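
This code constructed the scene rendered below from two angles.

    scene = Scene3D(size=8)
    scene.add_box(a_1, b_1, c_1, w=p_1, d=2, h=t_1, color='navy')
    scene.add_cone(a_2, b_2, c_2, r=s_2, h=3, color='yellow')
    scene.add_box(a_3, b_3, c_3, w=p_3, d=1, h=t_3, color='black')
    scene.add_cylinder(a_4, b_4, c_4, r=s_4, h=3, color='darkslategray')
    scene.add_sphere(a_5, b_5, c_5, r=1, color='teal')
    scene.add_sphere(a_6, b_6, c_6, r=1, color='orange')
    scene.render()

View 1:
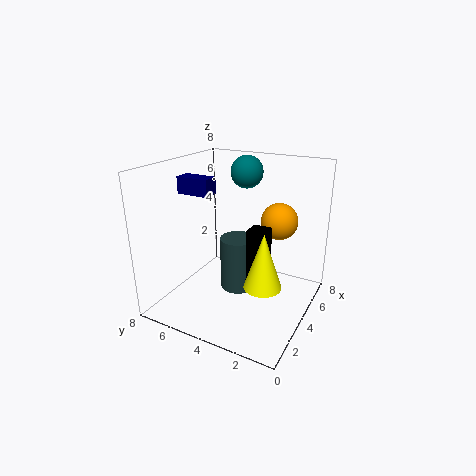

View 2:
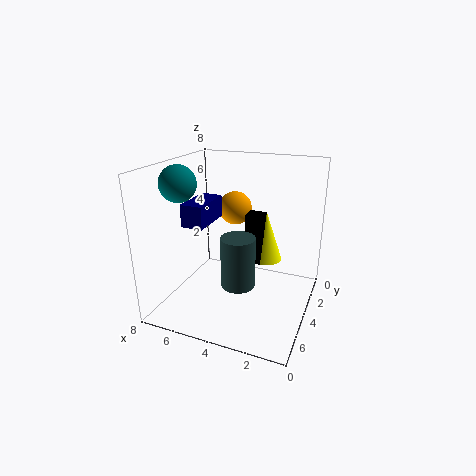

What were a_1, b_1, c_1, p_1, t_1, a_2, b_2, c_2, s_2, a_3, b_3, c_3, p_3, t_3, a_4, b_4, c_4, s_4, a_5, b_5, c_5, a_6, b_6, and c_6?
a_1 = 4
b_1 = 6
c_1 = 6
p_1 = 1
t_1 = 1
a_2 = 3
b_2 = 2
c_2 = 2
s_2 = 1
a_3 = 3
b_3 = 2
c_3 = 2
p_3 = 1
t_3 = 3
a_4 = 4
b_4 = 4
c_4 = 1
s_4 = 1
a_5 = 7
b_5 = 5
c_5 = 7
a_6 = 5
b_6 = 2
c_6 = 5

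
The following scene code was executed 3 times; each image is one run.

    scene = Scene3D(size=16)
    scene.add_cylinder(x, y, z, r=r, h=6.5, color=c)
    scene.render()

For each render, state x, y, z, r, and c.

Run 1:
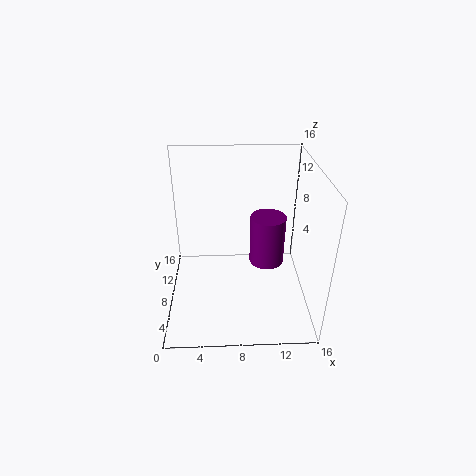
x = 12; y = 12.75; z = 1.5; r = 2.25; c = 'purple'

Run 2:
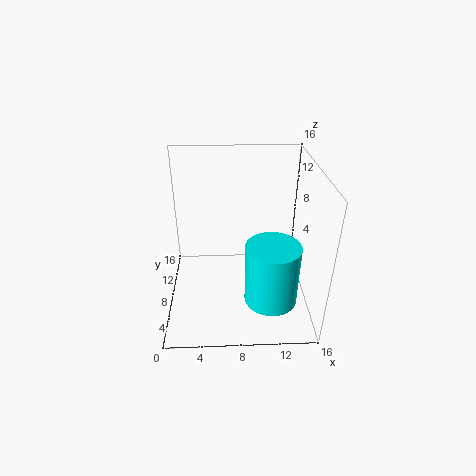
x = 11.25; y = 3.5; z = 3.25; r = 2.75; c = 'cyan'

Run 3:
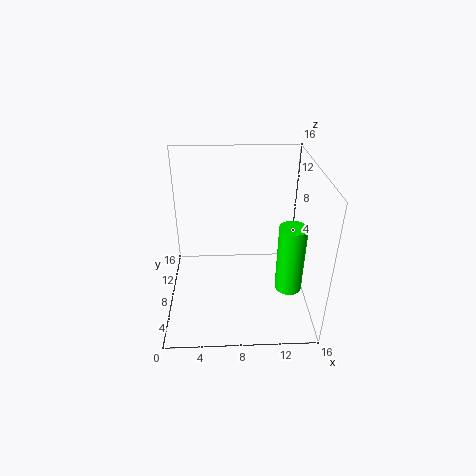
x = 12.5; y = 1.5; z = 6.5; r = 1.25; c = 'lime'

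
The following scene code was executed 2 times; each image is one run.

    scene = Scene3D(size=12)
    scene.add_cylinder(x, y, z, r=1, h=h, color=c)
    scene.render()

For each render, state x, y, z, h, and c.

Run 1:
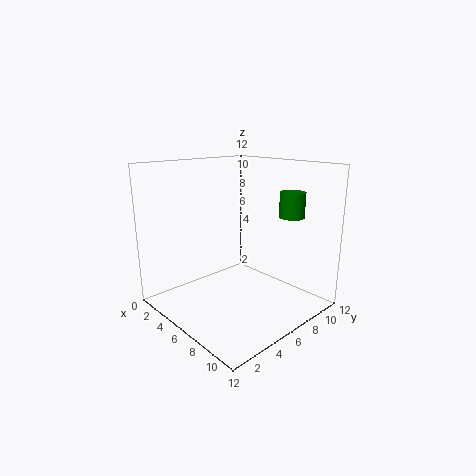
x = 9.5; y = 8.5; z = 8; h = 2; c = 'green'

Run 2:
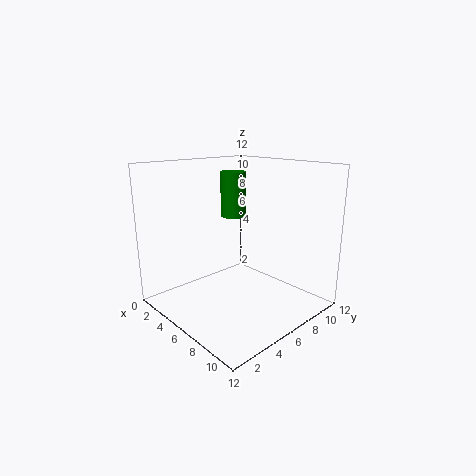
x = 6; y = 5.5; z = 8; h = 3.5; c = 'green'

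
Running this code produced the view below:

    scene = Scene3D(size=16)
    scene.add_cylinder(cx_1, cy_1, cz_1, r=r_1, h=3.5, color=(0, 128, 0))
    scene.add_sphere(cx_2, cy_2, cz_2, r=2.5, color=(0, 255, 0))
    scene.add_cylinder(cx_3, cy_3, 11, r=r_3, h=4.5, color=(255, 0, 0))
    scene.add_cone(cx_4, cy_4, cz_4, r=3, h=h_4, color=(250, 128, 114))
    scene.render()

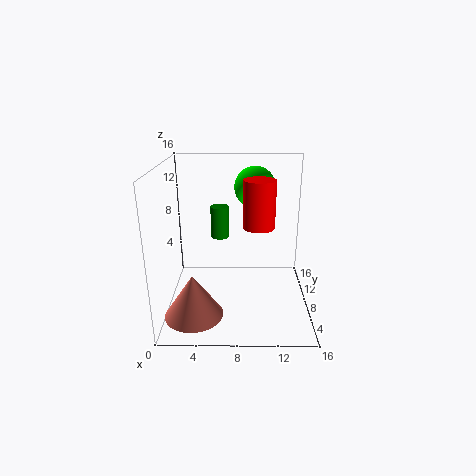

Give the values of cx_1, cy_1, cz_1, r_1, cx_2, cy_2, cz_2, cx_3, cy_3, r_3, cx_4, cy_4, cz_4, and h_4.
cx_1 = 6, cy_1 = 8.5, cz_1 = 8, r_1 = 1, cx_2 = 10, cy_2 = 13, cz_2 = 12.5, cx_3 = 10, cy_3 = 3.5, r_3 = 1.5, cx_4 = 3.5, cy_4 = 3, cz_4 = 1.5, h_4 = 4.5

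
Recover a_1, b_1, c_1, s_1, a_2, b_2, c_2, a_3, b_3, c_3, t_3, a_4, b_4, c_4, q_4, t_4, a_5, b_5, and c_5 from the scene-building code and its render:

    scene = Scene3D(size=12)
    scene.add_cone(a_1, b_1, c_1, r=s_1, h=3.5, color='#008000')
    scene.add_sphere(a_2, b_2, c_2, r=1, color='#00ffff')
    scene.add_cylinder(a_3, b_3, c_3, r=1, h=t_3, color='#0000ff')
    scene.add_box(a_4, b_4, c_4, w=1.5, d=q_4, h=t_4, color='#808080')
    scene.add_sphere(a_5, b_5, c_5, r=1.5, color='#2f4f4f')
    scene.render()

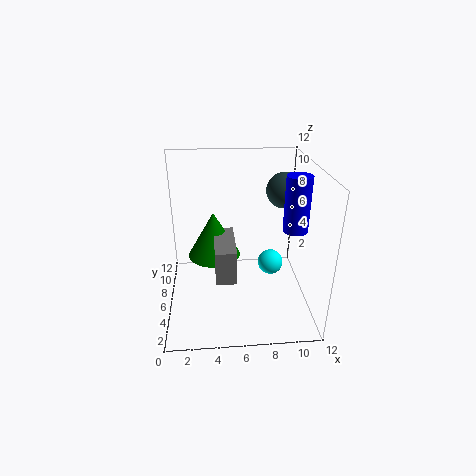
a_1 = 4
b_1 = 4.5
c_1 = 5.5
s_1 = 2
a_2 = 8.5
b_2 = 4.5
c_2 = 4.5
a_3 = 10.5
b_3 = 5
c_3 = 7
t_3 = 4.5
a_4 = 4
b_4 = 1
c_4 = 5
q_4 = 4
t_4 = 2.5
a_5 = 10
b_5 = 7.5
c_5 = 9.5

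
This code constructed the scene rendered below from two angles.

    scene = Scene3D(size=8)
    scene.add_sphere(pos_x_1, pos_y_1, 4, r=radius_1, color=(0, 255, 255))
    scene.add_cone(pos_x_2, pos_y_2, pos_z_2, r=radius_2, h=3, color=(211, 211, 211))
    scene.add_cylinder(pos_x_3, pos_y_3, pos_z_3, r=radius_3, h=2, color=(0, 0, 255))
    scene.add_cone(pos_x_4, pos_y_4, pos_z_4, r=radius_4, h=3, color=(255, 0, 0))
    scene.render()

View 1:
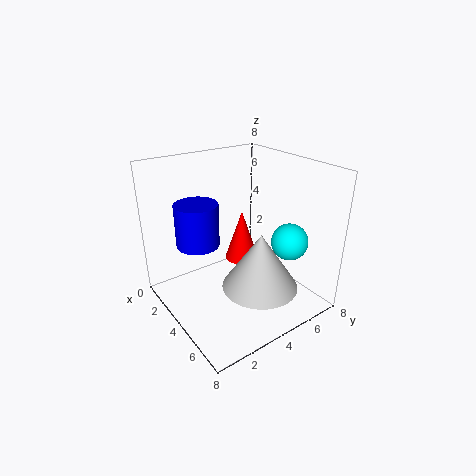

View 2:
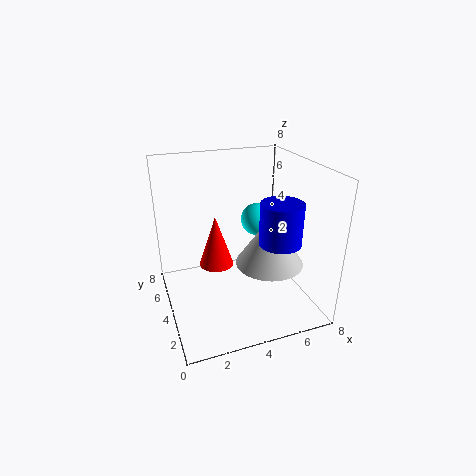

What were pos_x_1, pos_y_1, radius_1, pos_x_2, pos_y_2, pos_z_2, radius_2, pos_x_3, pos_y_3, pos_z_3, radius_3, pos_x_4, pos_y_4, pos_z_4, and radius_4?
pos_x_1 = 6
pos_y_1 = 6
radius_1 = 1
pos_x_2 = 6
pos_y_2 = 4
pos_z_2 = 2
radius_2 = 2
pos_x_3 = 5
pos_y_3 = 1
pos_z_3 = 5
radius_3 = 1
pos_x_4 = 3
pos_y_4 = 5
pos_z_4 = 2
radius_4 = 1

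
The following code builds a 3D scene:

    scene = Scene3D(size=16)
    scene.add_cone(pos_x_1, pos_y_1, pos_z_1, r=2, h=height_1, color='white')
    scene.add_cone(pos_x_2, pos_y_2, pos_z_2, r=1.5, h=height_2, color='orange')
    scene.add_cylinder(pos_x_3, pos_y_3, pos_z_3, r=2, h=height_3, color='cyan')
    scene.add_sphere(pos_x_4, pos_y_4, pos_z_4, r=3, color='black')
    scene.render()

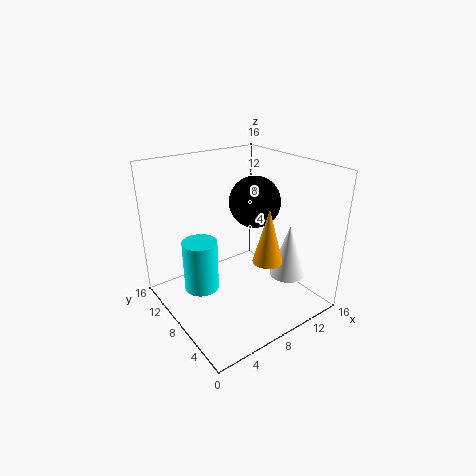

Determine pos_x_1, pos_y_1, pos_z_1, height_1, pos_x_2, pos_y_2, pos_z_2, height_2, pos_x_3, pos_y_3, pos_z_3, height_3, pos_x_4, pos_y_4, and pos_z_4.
pos_x_1 = 12.5; pos_y_1 = 4.5; pos_z_1 = 3.5; height_1 = 6; pos_x_2 = 8; pos_y_2 = 3; pos_z_2 = 7.5; height_2 = 5.5; pos_x_3 = 4.5; pos_y_3 = 10.5; pos_z_3 = 1.5; height_3 = 6; pos_x_4 = 11.5; pos_y_4 = 9.5; pos_z_4 = 11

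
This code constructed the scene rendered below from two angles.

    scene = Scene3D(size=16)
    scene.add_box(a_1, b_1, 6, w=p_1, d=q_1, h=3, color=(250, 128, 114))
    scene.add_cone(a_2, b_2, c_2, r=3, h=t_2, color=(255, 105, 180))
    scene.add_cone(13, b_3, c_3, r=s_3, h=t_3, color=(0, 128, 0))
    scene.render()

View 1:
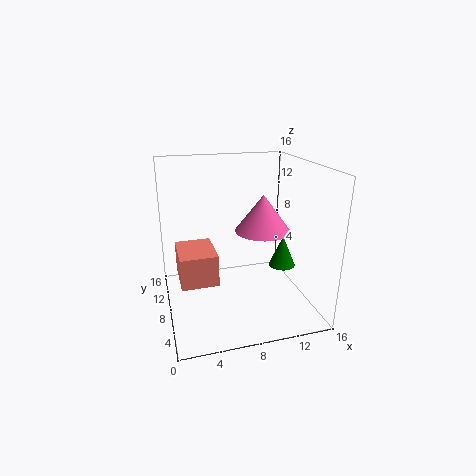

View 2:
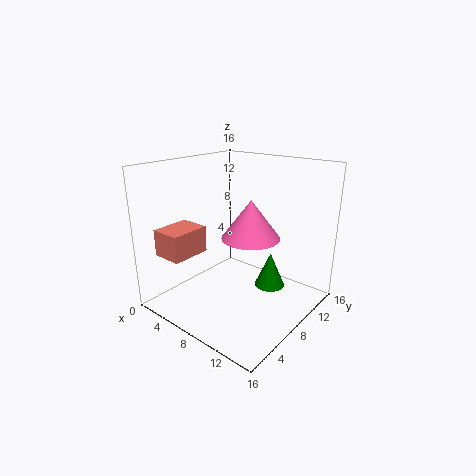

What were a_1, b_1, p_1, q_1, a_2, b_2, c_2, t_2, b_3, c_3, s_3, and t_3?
a_1 = 1, b_1 = 2, p_1 = 3.5, q_1 = 4.5, a_2 = 10.5, b_2 = 7, c_2 = 9, t_2 = 4, b_3 = 7, c_3 = 4.5, s_3 = 1.5, t_3 = 3.5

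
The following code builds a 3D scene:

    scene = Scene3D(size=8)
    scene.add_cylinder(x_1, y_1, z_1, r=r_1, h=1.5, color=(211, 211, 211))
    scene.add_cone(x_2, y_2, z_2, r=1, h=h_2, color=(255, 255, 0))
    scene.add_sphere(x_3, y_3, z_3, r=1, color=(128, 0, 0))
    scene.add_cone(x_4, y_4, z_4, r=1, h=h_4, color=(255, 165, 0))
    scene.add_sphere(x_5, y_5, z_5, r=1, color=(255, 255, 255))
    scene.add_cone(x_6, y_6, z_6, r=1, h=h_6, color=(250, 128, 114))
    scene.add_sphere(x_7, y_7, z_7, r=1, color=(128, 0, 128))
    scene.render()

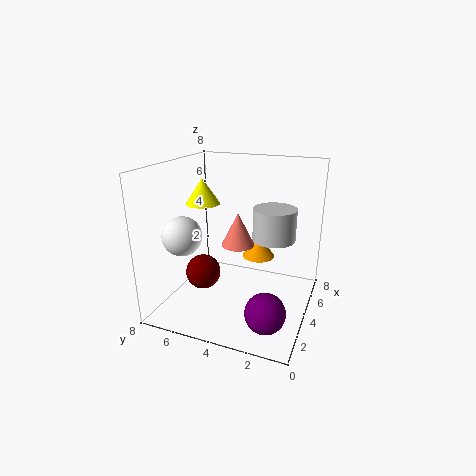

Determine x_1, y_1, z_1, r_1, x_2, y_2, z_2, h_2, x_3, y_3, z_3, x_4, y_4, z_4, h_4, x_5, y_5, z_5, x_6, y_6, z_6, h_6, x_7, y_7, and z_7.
x_1 = 2.25
y_1 = 1.5
z_1 = 5
r_1 = 1
x_2 = 4.75
y_2 = 6.5
z_2 = 5.5
h_2 = 1.5
x_3 = 3.5
y_3 = 6
z_3 = 1.75
x_4 = 6.25
y_4 = 3.5
z_4 = 2
h_4 = 1.25
x_5 = 1.5
y_5 = 6
z_5 = 4.75
x_6 = 5.25
y_6 = 4.5
z_6 = 3
h_6 = 2
x_7 = 1.25
y_7 = 1.5
z_7 = 1.5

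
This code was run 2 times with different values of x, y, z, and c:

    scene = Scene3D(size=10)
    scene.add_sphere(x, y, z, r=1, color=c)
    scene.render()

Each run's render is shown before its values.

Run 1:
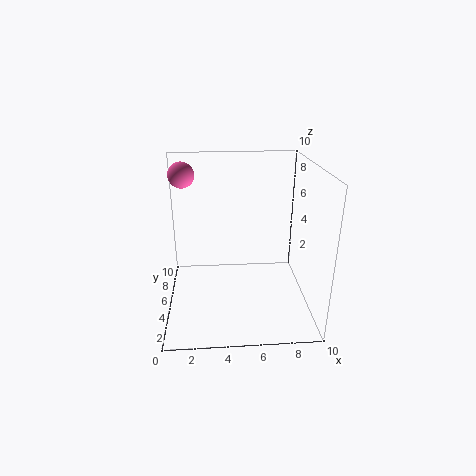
x = 1
y = 9
z = 8.5
c = 'hotpink'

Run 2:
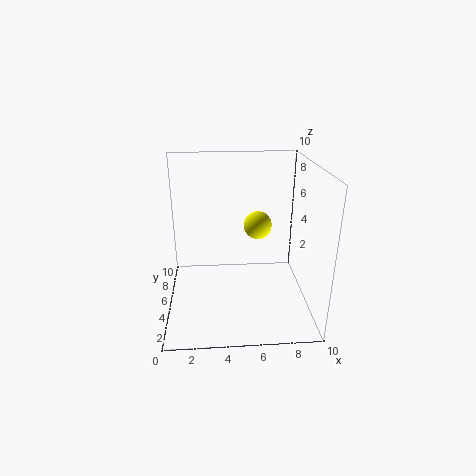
x = 6.5
y = 6
z = 5.5
c = 'yellow'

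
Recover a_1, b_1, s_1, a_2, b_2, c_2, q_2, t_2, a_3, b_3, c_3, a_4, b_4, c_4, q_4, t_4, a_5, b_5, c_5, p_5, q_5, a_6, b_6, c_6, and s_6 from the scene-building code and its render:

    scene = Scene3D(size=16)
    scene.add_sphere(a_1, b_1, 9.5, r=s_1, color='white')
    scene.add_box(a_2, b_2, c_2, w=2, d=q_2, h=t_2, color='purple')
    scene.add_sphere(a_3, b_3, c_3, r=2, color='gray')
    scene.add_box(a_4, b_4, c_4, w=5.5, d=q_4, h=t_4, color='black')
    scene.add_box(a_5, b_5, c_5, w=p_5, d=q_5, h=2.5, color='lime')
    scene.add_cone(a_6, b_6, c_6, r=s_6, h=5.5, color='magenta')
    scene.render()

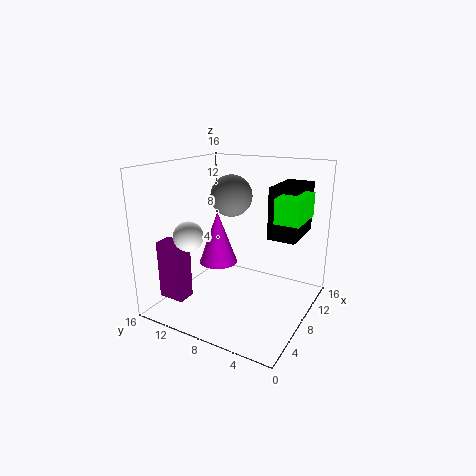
a_1 = 2.5; b_1 = 10.5; s_1 = 1.5; a_2 = 2.5; b_2 = 12; c_2 = 1.5; q_2 = 3; t_2 = 6.5; a_3 = 5; b_3 = 7; c_3 = 13.5; a_4 = 8; b_4 = 1.5; c_4 = 8.5; q_4 = 3; t_4 = 5.5; a_5 = 6; b_5 = 0.5; c_5 = 11; p_5 = 4.5; q_5 = 2.5; a_6 = 5.5; b_6 = 9; c_6 = 6; s_6 = 2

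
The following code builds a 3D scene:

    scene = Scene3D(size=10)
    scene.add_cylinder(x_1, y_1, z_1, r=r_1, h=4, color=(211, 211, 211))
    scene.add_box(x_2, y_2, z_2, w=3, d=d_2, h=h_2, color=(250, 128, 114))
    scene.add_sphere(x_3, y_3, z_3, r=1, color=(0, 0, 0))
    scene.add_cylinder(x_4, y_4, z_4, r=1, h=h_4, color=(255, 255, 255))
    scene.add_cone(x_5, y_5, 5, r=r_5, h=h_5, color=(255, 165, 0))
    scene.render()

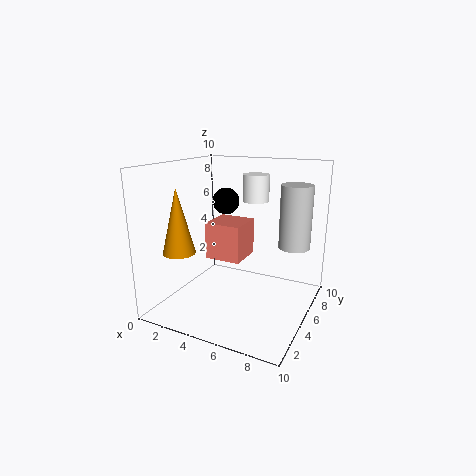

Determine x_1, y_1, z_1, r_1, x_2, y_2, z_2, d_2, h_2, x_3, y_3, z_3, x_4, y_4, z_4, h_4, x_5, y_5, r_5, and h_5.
x_1 = 9, y_1 = 5, z_1 = 5, r_1 = 1, x_2 = 1, y_2 = 7, z_2 = 2, d_2 = 3, h_2 = 3, x_3 = 3, y_3 = 7, z_3 = 7, x_4 = 5, y_4 = 8, z_4 = 7, h_4 = 2, x_5 = 3, y_5 = 1, r_5 = 1, h_5 = 4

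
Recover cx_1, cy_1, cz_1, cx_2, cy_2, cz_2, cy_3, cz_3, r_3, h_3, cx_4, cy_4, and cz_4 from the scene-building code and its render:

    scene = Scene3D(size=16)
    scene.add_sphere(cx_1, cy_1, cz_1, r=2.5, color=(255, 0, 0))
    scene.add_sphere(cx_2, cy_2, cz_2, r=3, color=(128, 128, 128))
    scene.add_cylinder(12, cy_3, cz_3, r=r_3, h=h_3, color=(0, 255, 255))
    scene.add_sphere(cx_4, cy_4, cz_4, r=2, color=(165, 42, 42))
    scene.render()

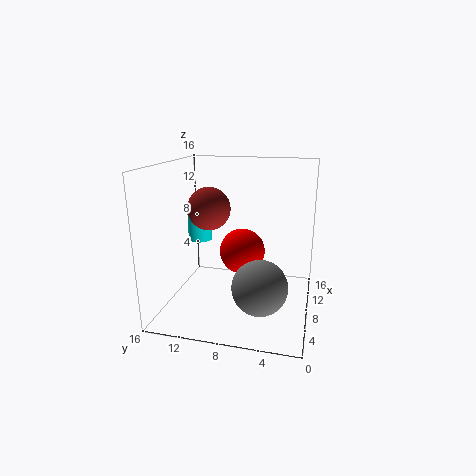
cx_1 = 8; cy_1 = 7.5; cz_1 = 6.5; cx_2 = 5.5; cy_2 = 5; cz_2 = 3.5; cy_3 = 14; cz_3 = 6; r_3 = 1.5; h_3 = 4.5; cx_4 = 3; cy_4 = 9.5; cz_4 = 12.5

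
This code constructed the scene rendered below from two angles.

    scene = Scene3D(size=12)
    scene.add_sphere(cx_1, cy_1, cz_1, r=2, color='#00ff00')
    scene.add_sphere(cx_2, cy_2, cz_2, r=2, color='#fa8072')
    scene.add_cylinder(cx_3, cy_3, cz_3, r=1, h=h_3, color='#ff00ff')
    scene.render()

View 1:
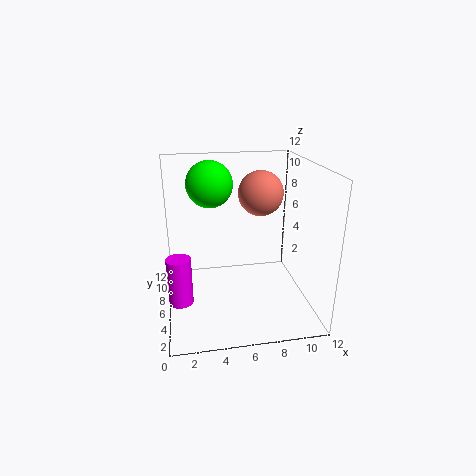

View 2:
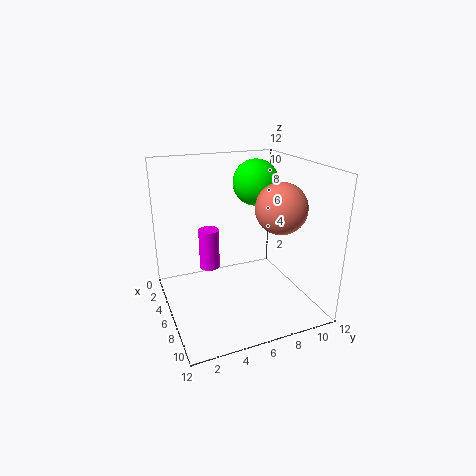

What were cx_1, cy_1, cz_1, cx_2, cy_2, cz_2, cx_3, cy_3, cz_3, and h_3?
cx_1 = 4
cy_1 = 8.5
cz_1 = 10
cx_2 = 8.5
cy_2 = 8.5
cz_2 = 9
cx_3 = 1
cy_3 = 5
cz_3 = 1
h_3 = 4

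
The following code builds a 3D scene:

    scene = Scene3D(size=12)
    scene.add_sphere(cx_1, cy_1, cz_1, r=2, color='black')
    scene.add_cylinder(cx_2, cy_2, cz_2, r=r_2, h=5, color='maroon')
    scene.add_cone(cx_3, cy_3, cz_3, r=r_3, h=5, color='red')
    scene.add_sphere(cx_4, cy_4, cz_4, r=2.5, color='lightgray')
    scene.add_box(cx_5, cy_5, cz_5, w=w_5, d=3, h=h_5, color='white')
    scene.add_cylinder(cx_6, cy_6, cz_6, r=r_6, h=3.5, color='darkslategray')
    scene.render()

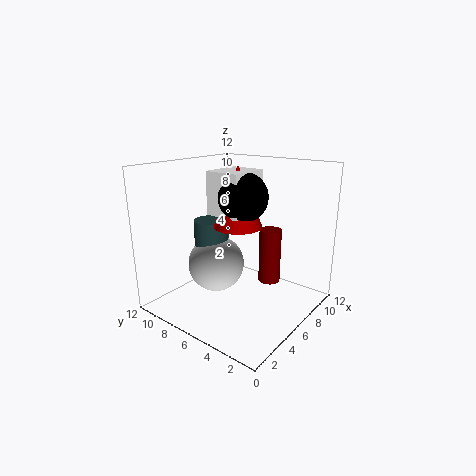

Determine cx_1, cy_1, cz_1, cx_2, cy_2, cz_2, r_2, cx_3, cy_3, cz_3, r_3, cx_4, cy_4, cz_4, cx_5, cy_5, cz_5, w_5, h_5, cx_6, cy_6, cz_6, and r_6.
cx_1 = 6
cy_1 = 5.5
cz_1 = 9.5
cx_2 = 9.5
cy_2 = 5
cz_2 = 1
r_2 = 1
cx_3 = 6
cy_3 = 6
cz_3 = 7
r_3 = 2
cx_4 = 6
cy_4 = 8.5
cz_4 = 3
cx_5 = 4.5
cy_5 = 5
cz_5 = 8
w_5 = 3.5
h_5 = 3.5
cx_6 = 6
cy_6 = 9
cz_6 = 3.5
r_6 = 1.5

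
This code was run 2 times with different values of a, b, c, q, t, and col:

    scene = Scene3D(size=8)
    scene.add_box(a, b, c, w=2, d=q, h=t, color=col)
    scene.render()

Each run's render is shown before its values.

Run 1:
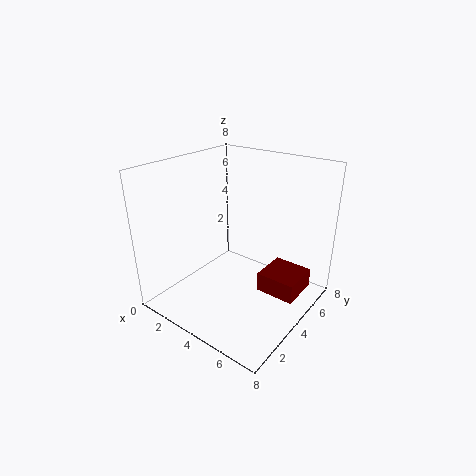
a = 6
b = 3
c = 2
q = 2
t = 1
col = 'maroon'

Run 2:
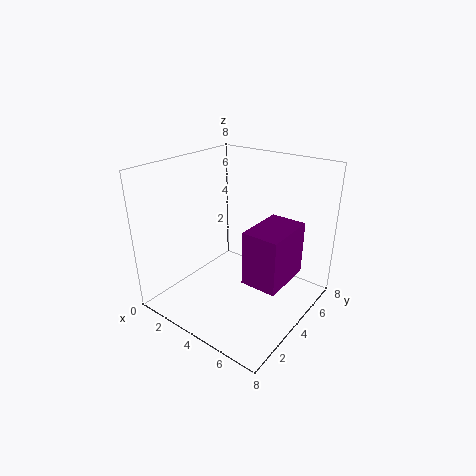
a = 5
b = 3
c = 2
q = 3
t = 3
col = 'purple'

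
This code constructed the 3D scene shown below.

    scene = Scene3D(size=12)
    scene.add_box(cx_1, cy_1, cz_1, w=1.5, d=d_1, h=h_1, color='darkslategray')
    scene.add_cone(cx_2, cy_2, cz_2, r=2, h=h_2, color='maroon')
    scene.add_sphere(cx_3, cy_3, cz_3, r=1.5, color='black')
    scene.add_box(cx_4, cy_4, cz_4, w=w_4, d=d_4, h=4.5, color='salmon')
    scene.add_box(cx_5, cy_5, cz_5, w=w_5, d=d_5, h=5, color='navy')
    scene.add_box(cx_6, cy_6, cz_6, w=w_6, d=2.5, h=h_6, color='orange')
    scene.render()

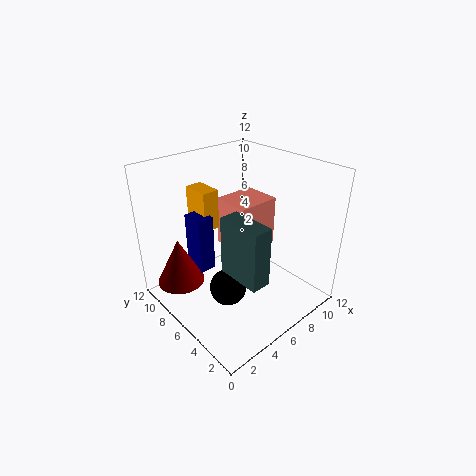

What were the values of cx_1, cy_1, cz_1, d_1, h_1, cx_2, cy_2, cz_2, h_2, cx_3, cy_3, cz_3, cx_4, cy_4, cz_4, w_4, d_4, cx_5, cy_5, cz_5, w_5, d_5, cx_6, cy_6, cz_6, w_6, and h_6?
cx_1 = 3, cy_1 = 1, cz_1 = 5, d_1 = 3.5, h_1 = 4.5, cx_2 = 2, cy_2 = 9, cz_2 = 2, h_2 = 4, cx_3 = 4, cy_3 = 5, cz_3 = 2.5, cx_4 = 7, cy_4 = 6.5, cz_4 = 3.5, w_4 = 4, d_4 = 3.5, cx_5 = 3.5, cy_5 = 8, cz_5 = 2.5, w_5 = 1.5, d_5 = 2, cx_6 = 4.5, cy_6 = 8.5, cz_6 = 6, w_6 = 1.5, h_6 = 3.5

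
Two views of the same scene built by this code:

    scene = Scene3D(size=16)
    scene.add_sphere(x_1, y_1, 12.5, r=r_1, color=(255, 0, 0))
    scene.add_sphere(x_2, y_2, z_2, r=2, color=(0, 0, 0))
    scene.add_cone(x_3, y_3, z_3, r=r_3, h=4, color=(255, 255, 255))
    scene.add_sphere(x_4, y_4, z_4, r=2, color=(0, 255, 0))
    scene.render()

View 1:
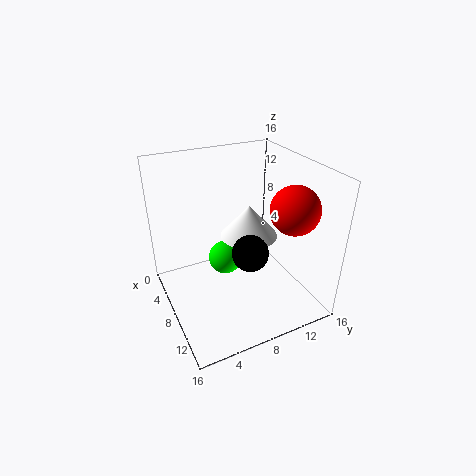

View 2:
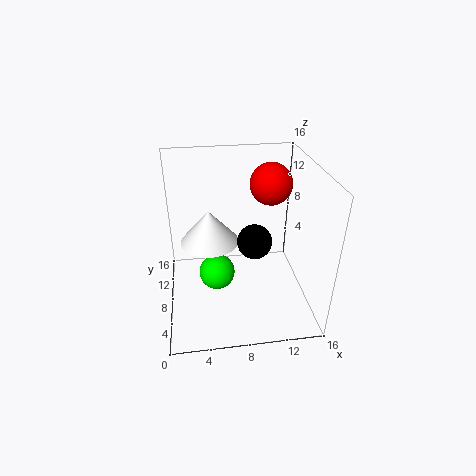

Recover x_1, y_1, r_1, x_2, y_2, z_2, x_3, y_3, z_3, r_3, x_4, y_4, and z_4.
x_1 = 12.5; y_1 = 12; r_1 = 2.5; x_2 = 10; y_2 = 8.5; z_2 = 7; x_3 = 5; y_3 = 11; z_3 = 6; r_3 = 3.5; x_4 = 5.5; y_4 = 7.5; z_4 = 4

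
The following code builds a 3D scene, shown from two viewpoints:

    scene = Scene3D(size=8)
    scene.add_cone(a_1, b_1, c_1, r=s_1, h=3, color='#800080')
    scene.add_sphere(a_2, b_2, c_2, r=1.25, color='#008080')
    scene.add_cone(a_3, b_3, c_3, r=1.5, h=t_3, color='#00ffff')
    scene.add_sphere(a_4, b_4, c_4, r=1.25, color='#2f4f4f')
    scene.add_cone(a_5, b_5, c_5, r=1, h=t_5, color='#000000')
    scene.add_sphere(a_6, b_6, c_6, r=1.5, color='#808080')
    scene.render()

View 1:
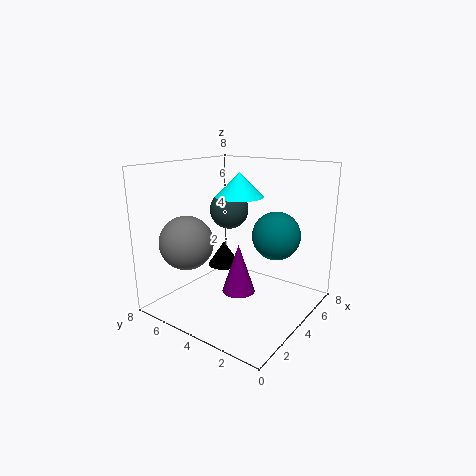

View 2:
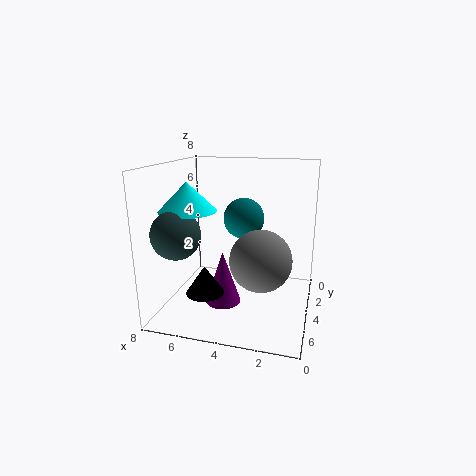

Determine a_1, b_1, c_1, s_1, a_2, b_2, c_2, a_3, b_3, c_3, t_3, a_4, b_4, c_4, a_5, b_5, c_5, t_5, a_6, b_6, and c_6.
a_1 = 4.75; b_1 = 4.5; c_1 = 0.25; s_1 = 1; a_2 = 4.25; b_2 = 1.75; c_2 = 4.5; a_3 = 6.25; b_3 = 5.5; c_3 = 5.75; t_3 = 1.5; a_4 = 6.5; b_4 = 6.5; c_4 = 4.75; a_5 = 5.25; b_5 = 6; c_5 = 1.5; t_5 = 1.5; a_6 = 2.25; b_6 = 6.25; c_6 = 3.75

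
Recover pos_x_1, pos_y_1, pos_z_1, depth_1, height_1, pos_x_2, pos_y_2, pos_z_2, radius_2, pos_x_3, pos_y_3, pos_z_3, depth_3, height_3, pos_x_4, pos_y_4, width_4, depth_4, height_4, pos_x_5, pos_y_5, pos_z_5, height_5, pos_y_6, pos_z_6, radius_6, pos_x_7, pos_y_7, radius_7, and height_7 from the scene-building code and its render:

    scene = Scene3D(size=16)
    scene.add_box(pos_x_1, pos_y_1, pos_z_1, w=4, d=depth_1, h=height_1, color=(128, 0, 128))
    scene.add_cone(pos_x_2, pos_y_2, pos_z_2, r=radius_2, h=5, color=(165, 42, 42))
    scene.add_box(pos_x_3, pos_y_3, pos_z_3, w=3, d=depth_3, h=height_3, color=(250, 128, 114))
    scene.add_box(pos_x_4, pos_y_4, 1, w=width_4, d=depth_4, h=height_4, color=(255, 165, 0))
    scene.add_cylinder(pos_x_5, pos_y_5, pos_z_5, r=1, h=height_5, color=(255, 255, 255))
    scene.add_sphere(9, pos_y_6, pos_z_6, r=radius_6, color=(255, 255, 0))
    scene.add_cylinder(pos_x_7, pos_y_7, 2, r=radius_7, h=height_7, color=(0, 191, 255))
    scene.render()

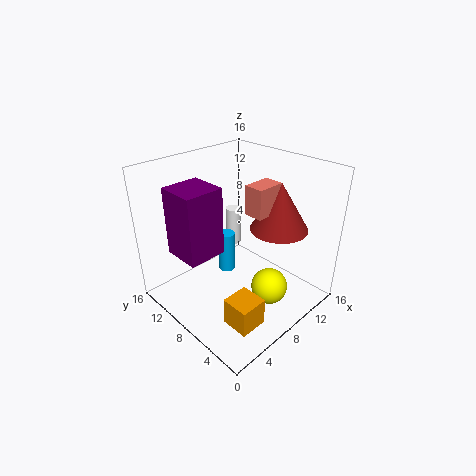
pos_x_1 = 1; pos_y_1 = 7; pos_z_1 = 8; depth_1 = 4; height_1 = 7; pos_x_2 = 10; pos_y_2 = 4; pos_z_2 = 10; radius_2 = 3; pos_x_3 = 7; pos_y_3 = 4; pos_z_3 = 12; depth_3 = 2; height_3 = 3; pos_x_4 = 3; pos_y_4 = 2; width_4 = 3; depth_4 = 3; height_4 = 3; pos_x_5 = 13; pos_y_5 = 14; pos_z_5 = 3; height_5 = 5; pos_y_6 = 4; pos_z_6 = 3; radius_6 = 2; pos_x_7 = 9; pos_y_7 = 11; radius_7 = 1; height_7 = 5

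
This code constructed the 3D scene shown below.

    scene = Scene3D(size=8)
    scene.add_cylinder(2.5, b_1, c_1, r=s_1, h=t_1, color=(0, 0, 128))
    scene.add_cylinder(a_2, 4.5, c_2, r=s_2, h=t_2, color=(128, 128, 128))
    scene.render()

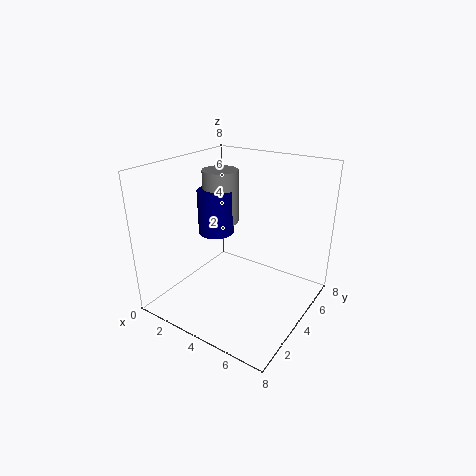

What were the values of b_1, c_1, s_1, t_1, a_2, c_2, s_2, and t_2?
b_1 = 4, c_1 = 4, s_1 = 1, t_1 = 2.5, a_2 = 2.5, c_2 = 4.5, s_2 = 1, t_2 = 3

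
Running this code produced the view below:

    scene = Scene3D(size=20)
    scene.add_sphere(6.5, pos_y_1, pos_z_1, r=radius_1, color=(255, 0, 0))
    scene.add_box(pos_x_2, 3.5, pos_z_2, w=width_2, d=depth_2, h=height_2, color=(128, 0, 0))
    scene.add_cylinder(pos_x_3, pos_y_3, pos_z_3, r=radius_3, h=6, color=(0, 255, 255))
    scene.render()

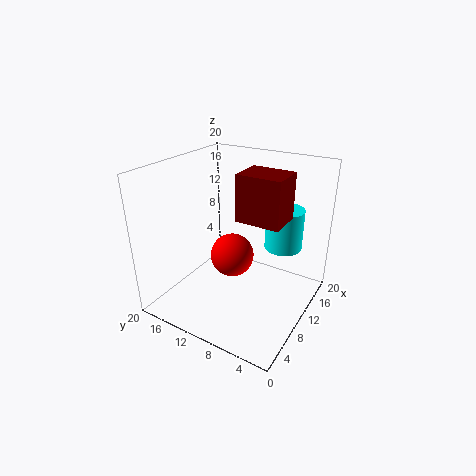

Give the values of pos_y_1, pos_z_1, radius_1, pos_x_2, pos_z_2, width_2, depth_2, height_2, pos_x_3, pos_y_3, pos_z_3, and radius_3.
pos_y_1 = 8.75
pos_z_1 = 9.5
radius_1 = 2.75
pos_x_2 = 8.5
pos_z_2 = 13.25
width_2 = 4.75
depth_2 = 6
height_2 = 6.25
pos_x_3 = 15.5
pos_y_3 = 5.5
pos_z_3 = 7.25
radius_3 = 2.75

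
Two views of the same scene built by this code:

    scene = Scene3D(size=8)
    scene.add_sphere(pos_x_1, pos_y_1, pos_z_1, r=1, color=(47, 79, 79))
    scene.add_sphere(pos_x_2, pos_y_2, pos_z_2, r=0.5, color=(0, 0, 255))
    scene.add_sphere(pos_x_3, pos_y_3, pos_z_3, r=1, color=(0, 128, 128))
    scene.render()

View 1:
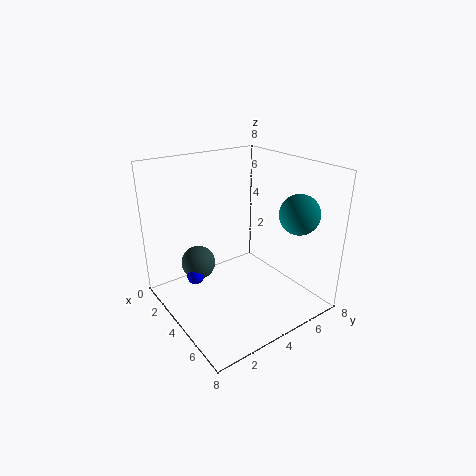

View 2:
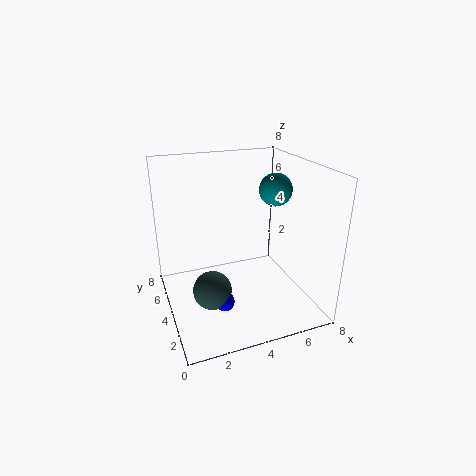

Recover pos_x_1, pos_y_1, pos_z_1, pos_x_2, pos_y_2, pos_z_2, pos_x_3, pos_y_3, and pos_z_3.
pos_x_1 = 2
pos_y_1 = 2.5
pos_z_1 = 2
pos_x_2 = 2.5
pos_y_2 = 2
pos_z_2 = 1.5
pos_x_3 = 7
pos_y_3 = 5.5
pos_z_3 = 6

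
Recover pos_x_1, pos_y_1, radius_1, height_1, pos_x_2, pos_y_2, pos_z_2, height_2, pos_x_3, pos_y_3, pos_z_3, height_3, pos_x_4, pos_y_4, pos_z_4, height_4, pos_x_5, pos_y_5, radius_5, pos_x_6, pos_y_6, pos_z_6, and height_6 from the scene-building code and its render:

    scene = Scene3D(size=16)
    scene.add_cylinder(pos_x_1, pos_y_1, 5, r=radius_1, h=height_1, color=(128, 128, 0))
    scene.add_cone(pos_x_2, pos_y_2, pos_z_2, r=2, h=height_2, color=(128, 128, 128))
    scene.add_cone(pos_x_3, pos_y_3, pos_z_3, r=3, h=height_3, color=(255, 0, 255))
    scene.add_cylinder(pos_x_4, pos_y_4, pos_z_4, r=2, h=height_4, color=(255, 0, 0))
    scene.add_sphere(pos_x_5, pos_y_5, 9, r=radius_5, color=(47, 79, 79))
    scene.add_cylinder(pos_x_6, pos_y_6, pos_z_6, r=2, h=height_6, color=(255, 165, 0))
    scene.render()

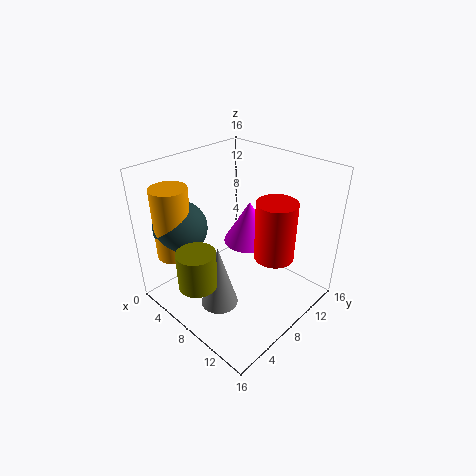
pos_x_1 = 8; pos_y_1 = 2; radius_1 = 2; height_1 = 4; pos_x_2 = 9; pos_y_2 = 4; pos_z_2 = 2; height_2 = 7; pos_x_3 = 7; pos_y_3 = 11; pos_z_3 = 6; height_3 = 5; pos_x_4 = 13; pos_y_4 = 8; pos_z_4 = 8; height_4 = 6; pos_x_5 = 3; pos_y_5 = 4; radius_5 = 3; pos_x_6 = 3; pos_y_6 = 3; pos_z_6 = 6; height_6 = 8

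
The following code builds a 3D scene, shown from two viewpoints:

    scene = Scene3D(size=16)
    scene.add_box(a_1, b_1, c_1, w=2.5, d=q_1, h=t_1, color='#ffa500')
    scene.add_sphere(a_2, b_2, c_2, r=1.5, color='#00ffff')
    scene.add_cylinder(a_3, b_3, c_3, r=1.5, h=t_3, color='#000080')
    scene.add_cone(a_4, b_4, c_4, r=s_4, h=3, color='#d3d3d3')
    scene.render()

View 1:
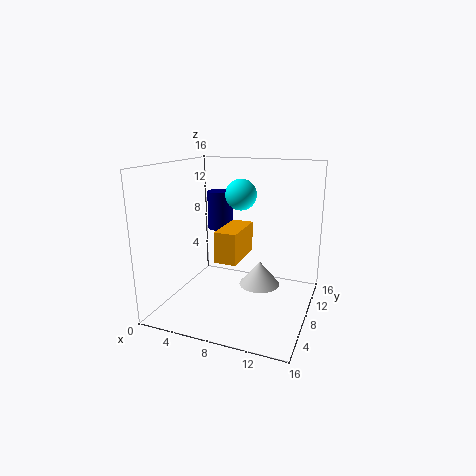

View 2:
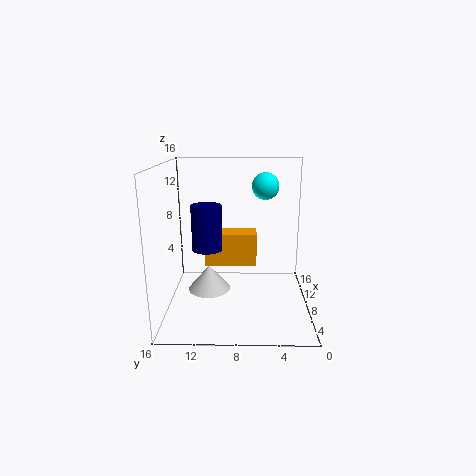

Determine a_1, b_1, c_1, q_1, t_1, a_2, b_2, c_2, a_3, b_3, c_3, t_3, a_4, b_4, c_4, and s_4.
a_1 = 6
b_1 = 6
c_1 = 5.5
q_1 = 5.5
t_1 = 3.5
a_2 = 9.5
b_2 = 5
c_2 = 13.5
a_3 = 4.5
b_3 = 11
c_3 = 8
t_3 = 4.5
a_4 = 9.5
b_4 = 11.5
c_4 = 1
s_4 = 2.5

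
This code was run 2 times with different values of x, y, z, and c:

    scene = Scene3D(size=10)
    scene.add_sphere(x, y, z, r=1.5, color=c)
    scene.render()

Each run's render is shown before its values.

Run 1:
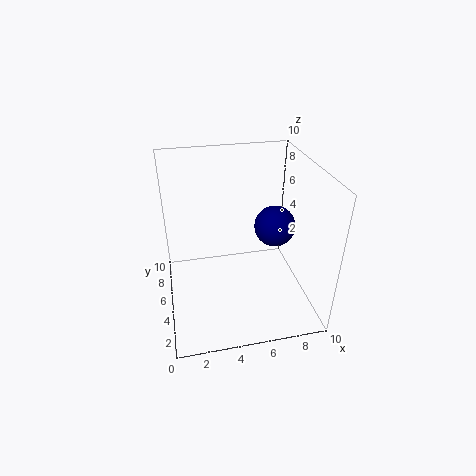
x = 8, y = 6, z = 5, c = 'navy'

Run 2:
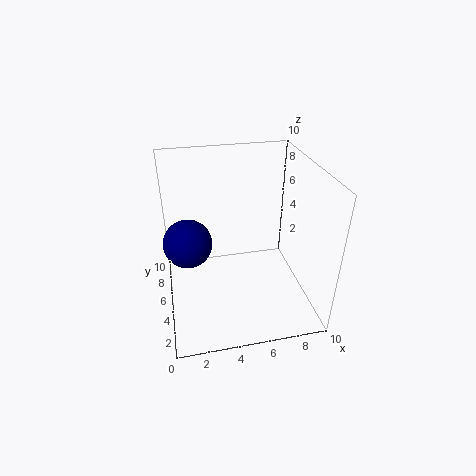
x = 1.5, y = 3.5, z = 6, c = 'navy'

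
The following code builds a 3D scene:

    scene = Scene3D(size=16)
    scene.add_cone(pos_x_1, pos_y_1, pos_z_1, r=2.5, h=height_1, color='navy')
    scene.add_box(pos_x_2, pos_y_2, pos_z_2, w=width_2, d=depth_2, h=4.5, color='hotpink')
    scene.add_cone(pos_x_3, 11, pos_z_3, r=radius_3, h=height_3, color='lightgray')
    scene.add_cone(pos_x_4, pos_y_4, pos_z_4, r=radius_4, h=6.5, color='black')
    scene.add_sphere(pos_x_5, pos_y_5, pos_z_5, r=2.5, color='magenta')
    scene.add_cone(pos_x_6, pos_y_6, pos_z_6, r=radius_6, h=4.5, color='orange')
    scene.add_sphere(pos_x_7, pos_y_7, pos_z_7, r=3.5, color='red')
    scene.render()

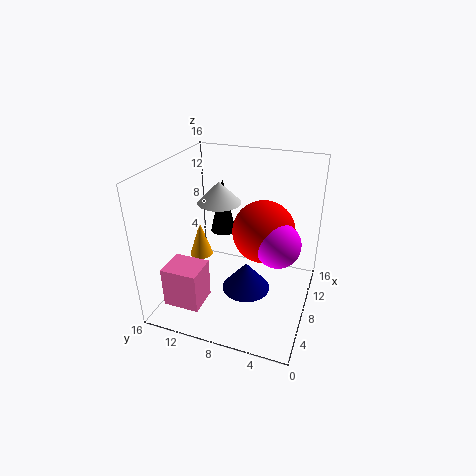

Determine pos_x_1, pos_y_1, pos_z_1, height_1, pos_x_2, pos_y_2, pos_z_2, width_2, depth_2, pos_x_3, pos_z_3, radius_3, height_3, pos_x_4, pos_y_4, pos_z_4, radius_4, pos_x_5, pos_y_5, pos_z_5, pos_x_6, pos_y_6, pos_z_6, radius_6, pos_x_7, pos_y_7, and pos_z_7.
pos_x_1 = 5
pos_y_1 = 6
pos_z_1 = 4
height_1 = 3
pos_x_2 = 2
pos_y_2 = 10.5
pos_z_2 = 1.5
width_2 = 3.5
depth_2 = 4
pos_x_3 = 10
pos_z_3 = 11
radius_3 = 2.5
height_3 = 2.5
pos_x_4 = 11
pos_y_4 = 11
pos_z_4 = 7
radius_4 = 1.5
pos_x_5 = 8
pos_y_5 = 3.5
pos_z_5 = 8
pos_x_6 = 11.5
pos_y_6 = 14.5
pos_z_6 = 2.5
radius_6 = 1.5
pos_x_7 = 9.5
pos_y_7 = 5.5
pos_z_7 = 8.5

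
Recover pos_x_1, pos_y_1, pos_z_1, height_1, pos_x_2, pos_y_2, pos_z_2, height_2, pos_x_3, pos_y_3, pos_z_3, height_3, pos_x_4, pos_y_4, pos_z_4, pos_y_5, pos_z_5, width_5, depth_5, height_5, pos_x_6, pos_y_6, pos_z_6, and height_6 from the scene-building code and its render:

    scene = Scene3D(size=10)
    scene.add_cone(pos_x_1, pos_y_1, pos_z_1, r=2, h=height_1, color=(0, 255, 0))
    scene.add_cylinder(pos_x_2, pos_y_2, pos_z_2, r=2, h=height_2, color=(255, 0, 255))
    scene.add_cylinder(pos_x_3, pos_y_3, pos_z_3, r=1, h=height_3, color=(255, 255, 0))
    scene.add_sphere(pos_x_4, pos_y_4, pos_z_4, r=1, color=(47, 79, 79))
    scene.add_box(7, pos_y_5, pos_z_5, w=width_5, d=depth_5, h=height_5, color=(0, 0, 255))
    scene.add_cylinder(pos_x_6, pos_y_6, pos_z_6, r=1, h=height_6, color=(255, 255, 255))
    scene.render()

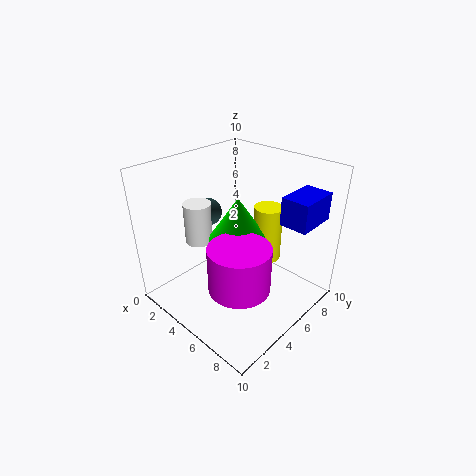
pos_x_1 = 5, pos_y_1 = 5, pos_z_1 = 5, height_1 = 3, pos_x_2 = 7, pos_y_2 = 3, pos_z_2 = 3, height_2 = 3, pos_x_3 = 6, pos_y_3 = 7, pos_z_3 = 3, height_3 = 4, pos_x_4 = 2, pos_y_4 = 5, pos_z_4 = 6, pos_y_5 = 7, pos_z_5 = 6, width_5 = 2, depth_5 = 3, height_5 = 2, pos_x_6 = 2, pos_y_6 = 4, pos_z_6 = 4, height_6 = 3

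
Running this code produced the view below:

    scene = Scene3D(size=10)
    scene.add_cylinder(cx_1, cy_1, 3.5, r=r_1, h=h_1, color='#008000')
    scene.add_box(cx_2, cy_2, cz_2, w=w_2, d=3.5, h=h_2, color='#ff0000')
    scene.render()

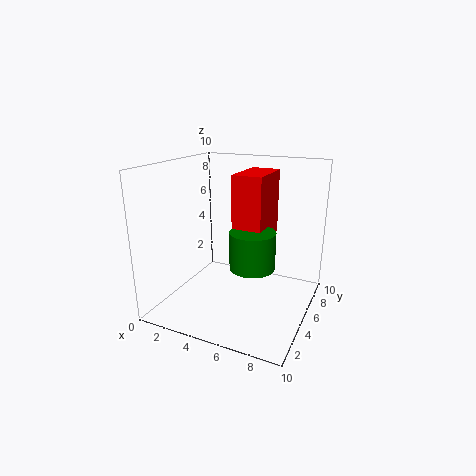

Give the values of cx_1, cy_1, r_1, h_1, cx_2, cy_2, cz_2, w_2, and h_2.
cx_1 = 6.5; cy_1 = 4; r_1 = 1.5; h_1 = 2.5; cx_2 = 5; cy_2 = 4; cz_2 = 5; w_2 = 2; h_2 = 4.5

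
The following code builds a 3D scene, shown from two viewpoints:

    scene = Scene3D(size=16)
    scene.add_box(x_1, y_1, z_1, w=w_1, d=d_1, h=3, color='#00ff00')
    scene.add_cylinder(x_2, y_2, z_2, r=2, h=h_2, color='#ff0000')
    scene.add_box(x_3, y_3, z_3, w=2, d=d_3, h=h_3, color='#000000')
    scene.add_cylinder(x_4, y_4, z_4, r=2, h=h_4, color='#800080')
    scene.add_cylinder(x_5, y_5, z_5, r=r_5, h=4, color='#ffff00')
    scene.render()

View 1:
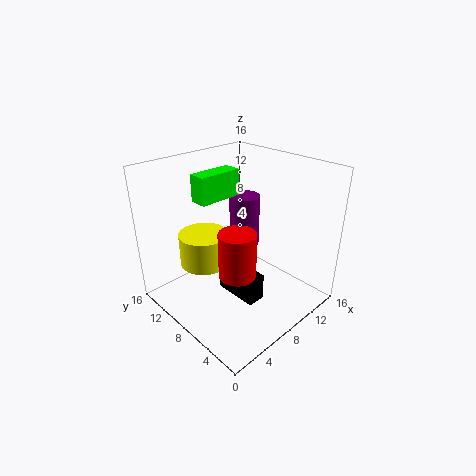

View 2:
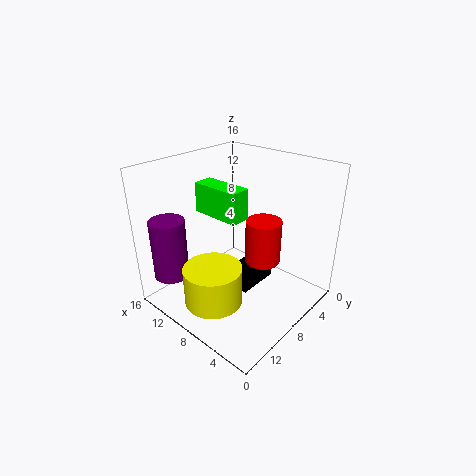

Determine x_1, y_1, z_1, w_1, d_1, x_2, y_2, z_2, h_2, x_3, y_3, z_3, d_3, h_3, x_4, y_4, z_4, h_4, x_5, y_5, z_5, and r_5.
x_1 = 5
y_1 = 10
z_1 = 12
w_1 = 5
d_1 = 2
x_2 = 6
y_2 = 6
z_2 = 5
h_2 = 5
x_3 = 6
y_3 = 4
z_3 = 2
d_3 = 5
h_3 = 3
x_4 = 14
y_4 = 13
z_4 = 3
h_4 = 7
x_5 = 7
y_5 = 13
z_5 = 3
r_5 = 3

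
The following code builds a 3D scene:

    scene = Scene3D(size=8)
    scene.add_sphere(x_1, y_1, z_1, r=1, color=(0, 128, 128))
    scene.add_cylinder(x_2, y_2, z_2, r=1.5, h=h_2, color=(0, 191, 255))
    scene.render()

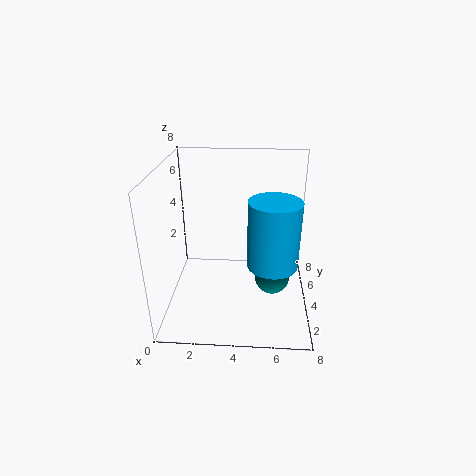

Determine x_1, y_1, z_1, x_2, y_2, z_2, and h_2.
x_1 = 6, y_1 = 4, z_1 = 1.5, x_2 = 6, y_2 = 4.5, z_2 = 2, h_2 = 4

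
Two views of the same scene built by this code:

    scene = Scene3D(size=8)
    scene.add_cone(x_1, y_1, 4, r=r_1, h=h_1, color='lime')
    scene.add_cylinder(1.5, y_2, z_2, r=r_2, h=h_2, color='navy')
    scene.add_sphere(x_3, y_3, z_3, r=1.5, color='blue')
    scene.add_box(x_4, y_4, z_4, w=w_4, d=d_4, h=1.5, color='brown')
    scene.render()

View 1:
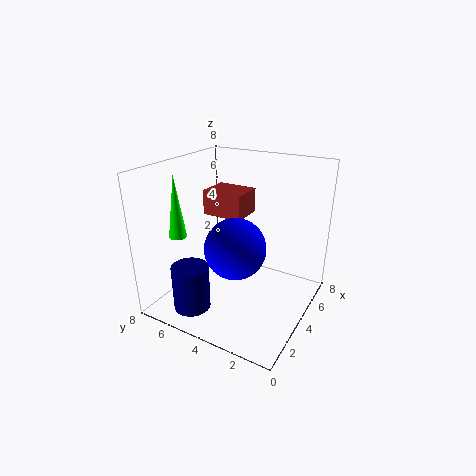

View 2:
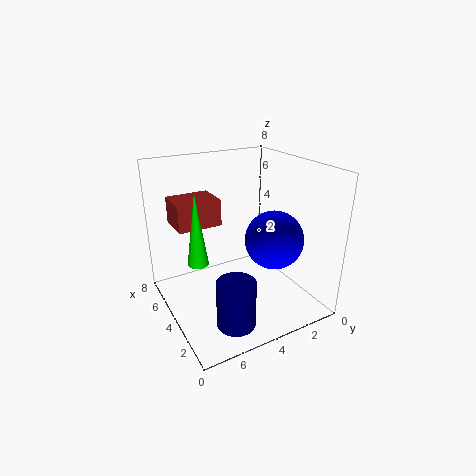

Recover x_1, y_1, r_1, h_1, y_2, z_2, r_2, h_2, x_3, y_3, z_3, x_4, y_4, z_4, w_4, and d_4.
x_1 = 2.5, y_1 = 7, r_1 = 0.5, h_1 = 3.5, y_2 = 5.5, z_2 = 0.5, r_2 = 1, h_2 = 2.5, x_3 = 2, y_3 = 3, z_3 = 4.5, x_4 = 5, y_4 = 4.5, z_4 = 4.5, w_4 = 2, d_4 = 2.5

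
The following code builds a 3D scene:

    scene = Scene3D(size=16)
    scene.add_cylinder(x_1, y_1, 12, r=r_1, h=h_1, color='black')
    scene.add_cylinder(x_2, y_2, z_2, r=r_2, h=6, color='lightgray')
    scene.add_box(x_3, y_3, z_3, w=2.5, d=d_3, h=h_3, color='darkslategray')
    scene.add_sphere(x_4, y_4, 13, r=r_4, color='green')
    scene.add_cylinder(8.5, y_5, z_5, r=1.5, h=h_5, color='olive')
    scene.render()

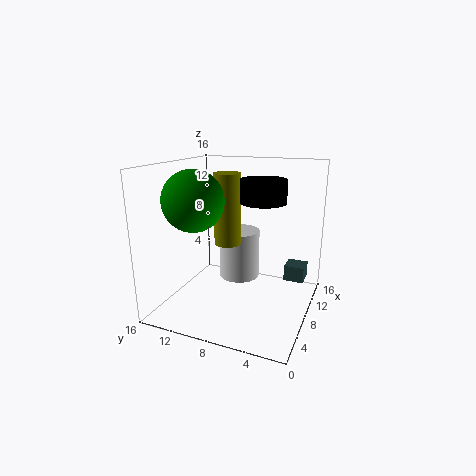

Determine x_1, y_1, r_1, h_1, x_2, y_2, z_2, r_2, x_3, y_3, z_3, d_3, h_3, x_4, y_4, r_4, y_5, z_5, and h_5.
x_1 = 9
y_1 = 5.5
r_1 = 2.5
h_1 = 2.5
x_2 = 12
y_2 = 9.5
z_2 = 1.5
r_2 = 2.5
x_3 = 13.5
y_3 = 1.5
z_3 = 1
d_3 = 2.5
h_3 = 2
x_4 = 3
y_4 = 10.5
r_4 = 3
y_5 = 9.5
z_5 = 7
h_5 = 8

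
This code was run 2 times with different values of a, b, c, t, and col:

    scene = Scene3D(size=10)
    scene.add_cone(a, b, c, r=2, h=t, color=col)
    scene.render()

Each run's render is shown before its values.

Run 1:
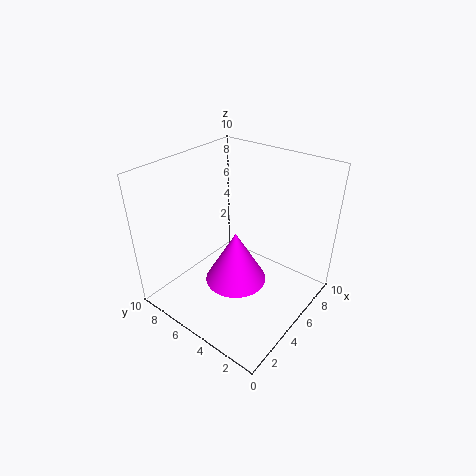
a = 3.5, b = 4, c = 3, t = 3.5, col = 'magenta'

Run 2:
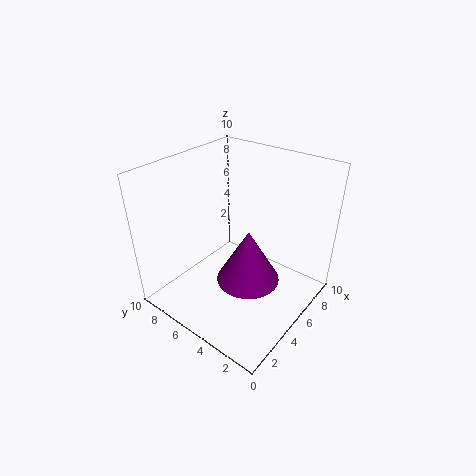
a = 3.5, b = 3, c = 3.5, t = 3.5, col = 'purple'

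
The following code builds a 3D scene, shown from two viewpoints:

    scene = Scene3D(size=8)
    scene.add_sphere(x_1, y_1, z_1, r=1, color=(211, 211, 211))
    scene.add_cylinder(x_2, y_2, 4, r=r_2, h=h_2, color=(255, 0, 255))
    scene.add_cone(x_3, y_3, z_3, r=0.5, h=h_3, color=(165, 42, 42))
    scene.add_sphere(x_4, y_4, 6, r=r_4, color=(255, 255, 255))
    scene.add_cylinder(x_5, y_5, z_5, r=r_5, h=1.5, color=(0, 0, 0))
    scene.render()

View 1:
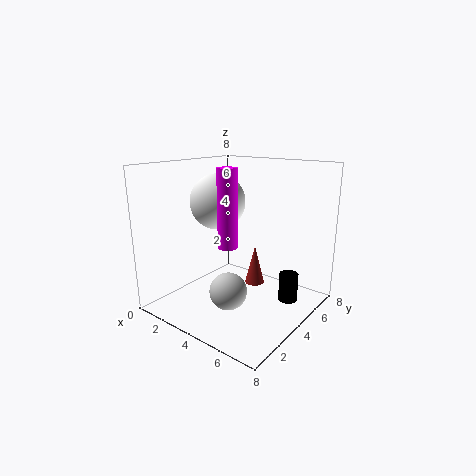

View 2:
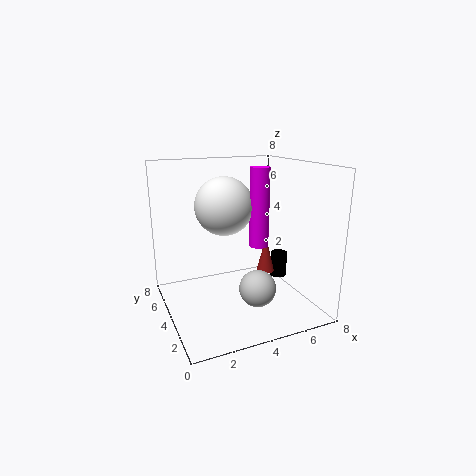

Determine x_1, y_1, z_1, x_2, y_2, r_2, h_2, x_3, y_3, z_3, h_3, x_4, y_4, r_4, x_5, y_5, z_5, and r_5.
x_1 = 4.5; y_1 = 2.5; z_1 = 1.5; x_2 = 4.5; y_2 = 2.5; r_2 = 0.5; h_2 = 4; x_3 = 5.5; y_3 = 3.5; z_3 = 2; h_3 = 2; x_4 = 3; y_4 = 3.5; r_4 = 1.5; x_5 = 7; y_5 = 4.5; z_5 = 1; r_5 = 0.5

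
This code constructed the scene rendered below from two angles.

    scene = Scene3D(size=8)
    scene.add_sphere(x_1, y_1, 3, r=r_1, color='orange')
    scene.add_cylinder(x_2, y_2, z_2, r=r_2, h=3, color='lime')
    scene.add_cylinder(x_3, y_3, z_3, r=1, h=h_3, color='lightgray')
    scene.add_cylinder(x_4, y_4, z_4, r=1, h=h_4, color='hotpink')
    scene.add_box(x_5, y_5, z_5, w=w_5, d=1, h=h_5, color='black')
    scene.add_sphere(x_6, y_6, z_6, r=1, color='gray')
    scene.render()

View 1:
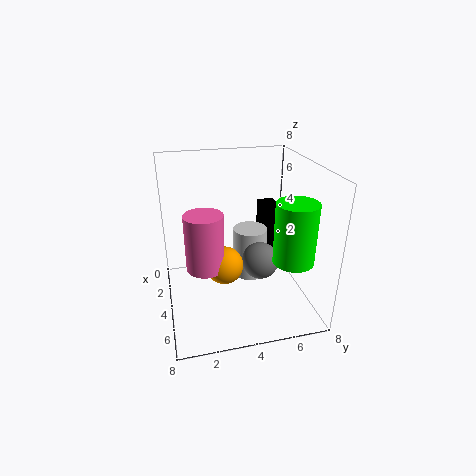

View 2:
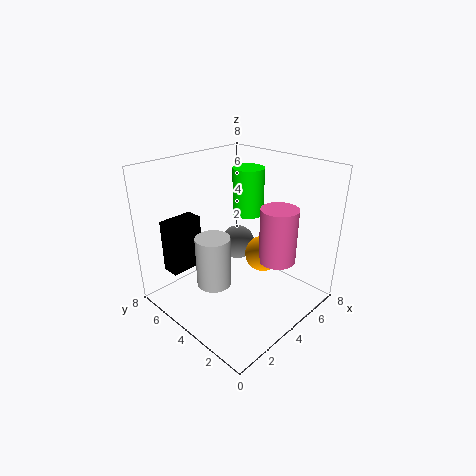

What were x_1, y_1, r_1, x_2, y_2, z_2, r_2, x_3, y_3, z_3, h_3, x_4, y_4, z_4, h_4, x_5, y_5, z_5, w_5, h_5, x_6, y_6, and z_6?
x_1 = 5; y_1 = 3; r_1 = 1; x_2 = 7; y_2 = 6; z_2 = 4; r_2 = 1; x_3 = 3; y_3 = 5; z_3 = 1; h_3 = 3; x_4 = 5; y_4 = 2; z_4 = 3; h_4 = 3; x_5 = 1; y_5 = 6; z_5 = 2; w_5 = 2; h_5 = 3; x_6 = 5; y_6 = 5; z_6 = 3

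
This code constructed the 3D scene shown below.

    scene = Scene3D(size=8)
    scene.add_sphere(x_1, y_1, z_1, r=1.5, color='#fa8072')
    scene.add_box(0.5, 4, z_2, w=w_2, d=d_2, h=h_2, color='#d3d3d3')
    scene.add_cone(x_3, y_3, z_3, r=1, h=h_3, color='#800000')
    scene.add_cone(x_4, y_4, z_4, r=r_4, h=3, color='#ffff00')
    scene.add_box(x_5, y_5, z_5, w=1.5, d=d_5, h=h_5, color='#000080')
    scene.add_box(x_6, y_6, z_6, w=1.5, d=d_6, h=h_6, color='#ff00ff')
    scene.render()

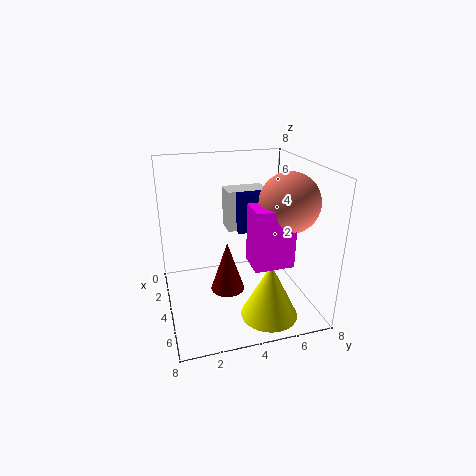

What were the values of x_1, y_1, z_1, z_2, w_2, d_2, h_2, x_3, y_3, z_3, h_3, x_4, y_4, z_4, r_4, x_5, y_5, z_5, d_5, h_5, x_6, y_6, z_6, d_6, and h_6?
x_1 = 6; y_1 = 6; z_1 = 6.5; z_2 = 3.5; w_2 = 1.5; d_2 = 2.5; h_2 = 2.5; x_3 = 3.5; y_3 = 3.5; z_3 = 0.5; h_3 = 3; x_4 = 6.5; y_4 = 5; z_4 = 0.5; r_4 = 1.5; x_5 = 1; y_5 = 4.5; z_5 = 3.5; d_5 = 1.5; h_5 = 2.5; x_6 = 5.5; y_6 = 4; z_6 = 3.5; d_6 = 2; h_6 = 3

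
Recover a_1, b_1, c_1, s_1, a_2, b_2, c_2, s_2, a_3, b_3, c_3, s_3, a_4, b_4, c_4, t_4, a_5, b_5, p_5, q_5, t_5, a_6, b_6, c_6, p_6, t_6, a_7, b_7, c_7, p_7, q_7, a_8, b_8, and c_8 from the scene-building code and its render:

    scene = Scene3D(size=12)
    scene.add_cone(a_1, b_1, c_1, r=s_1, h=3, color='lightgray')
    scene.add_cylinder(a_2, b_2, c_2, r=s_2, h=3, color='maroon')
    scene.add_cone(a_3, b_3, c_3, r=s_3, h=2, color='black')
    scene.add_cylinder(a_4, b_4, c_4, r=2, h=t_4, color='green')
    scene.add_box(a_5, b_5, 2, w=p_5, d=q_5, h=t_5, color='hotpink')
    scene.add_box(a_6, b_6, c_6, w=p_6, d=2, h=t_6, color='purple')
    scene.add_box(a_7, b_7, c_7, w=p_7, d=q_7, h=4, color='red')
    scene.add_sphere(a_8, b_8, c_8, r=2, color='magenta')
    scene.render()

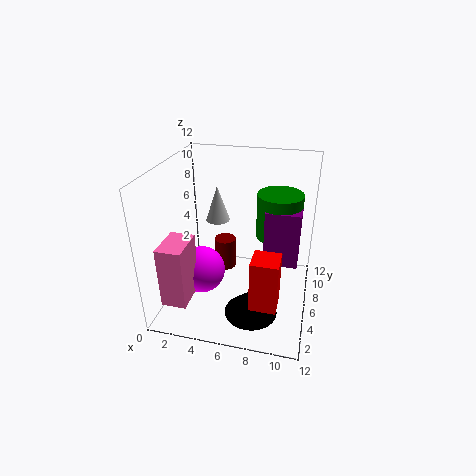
a_1 = 4
b_1 = 7
c_1 = 7
s_1 = 1
a_2 = 4
b_2 = 9
c_2 = 1
s_2 = 1
a_3 = 8
b_3 = 2
c_3 = 2
s_3 = 2
a_4 = 9
b_4 = 9
c_4 = 5
t_4 = 4
a_5 = 1
b_5 = 1
p_5 = 2
q_5 = 3
t_5 = 5
a_6 = 8
b_6 = 7
c_6 = 3
p_6 = 3
t_6 = 5
a_7 = 8
b_7 = 1
c_7 = 3
p_7 = 2
q_7 = 2
a_8 = 3
b_8 = 5
c_8 = 3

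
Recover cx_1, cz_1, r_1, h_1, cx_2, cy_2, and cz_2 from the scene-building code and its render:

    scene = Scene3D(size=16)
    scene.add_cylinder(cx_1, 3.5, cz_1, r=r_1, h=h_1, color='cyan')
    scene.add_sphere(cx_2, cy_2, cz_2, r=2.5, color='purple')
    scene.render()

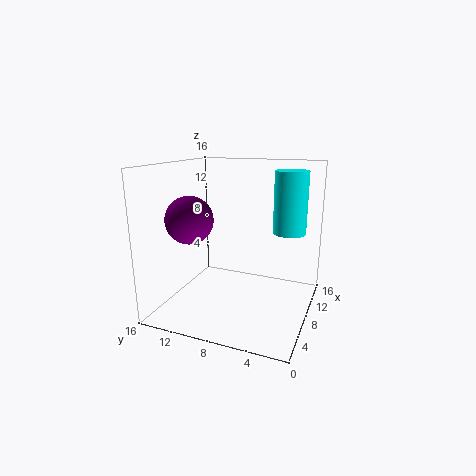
cx_1 = 13.5; cz_1 = 7.5; r_1 = 2; h_1 = 7.5; cx_2 = 4.5; cy_2 = 12; cz_2 = 10.5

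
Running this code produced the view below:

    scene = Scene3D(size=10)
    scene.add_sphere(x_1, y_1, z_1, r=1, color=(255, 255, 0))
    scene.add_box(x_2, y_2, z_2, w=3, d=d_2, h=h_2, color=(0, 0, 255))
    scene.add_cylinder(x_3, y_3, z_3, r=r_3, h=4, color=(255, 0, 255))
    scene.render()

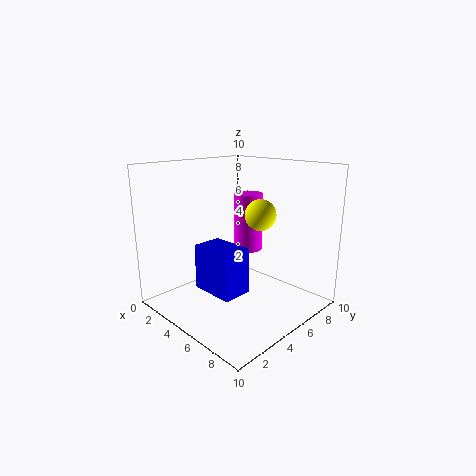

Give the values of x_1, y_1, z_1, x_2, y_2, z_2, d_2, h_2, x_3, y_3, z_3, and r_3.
x_1 = 7
y_1 = 5
z_1 = 7
x_2 = 4
y_2 = 2
z_2 = 2
d_2 = 2
h_2 = 3
x_3 = 5
y_3 = 6
z_3 = 4
r_3 = 1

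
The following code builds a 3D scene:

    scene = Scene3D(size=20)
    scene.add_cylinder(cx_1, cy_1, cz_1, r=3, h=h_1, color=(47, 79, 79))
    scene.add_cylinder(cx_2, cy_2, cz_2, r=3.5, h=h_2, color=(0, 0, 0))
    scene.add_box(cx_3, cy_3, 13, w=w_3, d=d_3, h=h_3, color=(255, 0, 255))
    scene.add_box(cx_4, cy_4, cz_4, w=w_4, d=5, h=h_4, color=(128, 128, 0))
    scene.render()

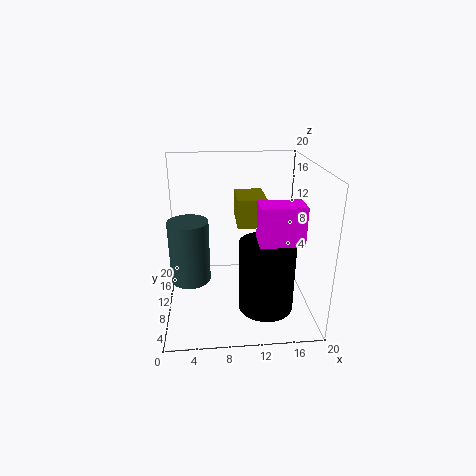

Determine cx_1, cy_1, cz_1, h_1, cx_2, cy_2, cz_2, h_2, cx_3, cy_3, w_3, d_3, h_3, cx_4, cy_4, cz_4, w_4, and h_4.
cx_1 = 3
cy_1 = 13
cz_1 = 2
h_1 = 9.5
cx_2 = 13
cy_2 = 4
cz_2 = 3
h_2 = 9
cx_3 = 11.5
cy_3 = 0.5
w_3 = 5
d_3 = 3
h_3 = 4.5
cx_4 = 9.5
cy_4 = 5
cz_4 = 13.5
w_4 = 3.5
h_4 = 3.5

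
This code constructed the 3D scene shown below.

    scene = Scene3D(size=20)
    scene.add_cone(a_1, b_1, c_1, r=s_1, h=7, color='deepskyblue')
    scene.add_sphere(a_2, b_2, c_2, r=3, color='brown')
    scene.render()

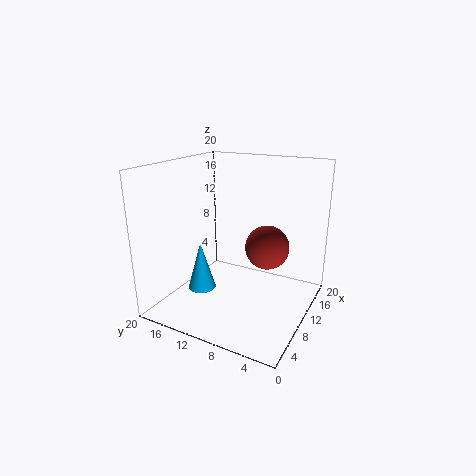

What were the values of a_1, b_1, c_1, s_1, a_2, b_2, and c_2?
a_1 = 8, b_1 = 15, c_1 = 2, s_1 = 2, a_2 = 11, b_2 = 6, c_2 = 9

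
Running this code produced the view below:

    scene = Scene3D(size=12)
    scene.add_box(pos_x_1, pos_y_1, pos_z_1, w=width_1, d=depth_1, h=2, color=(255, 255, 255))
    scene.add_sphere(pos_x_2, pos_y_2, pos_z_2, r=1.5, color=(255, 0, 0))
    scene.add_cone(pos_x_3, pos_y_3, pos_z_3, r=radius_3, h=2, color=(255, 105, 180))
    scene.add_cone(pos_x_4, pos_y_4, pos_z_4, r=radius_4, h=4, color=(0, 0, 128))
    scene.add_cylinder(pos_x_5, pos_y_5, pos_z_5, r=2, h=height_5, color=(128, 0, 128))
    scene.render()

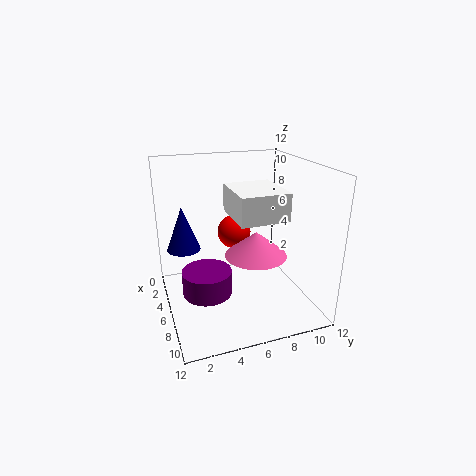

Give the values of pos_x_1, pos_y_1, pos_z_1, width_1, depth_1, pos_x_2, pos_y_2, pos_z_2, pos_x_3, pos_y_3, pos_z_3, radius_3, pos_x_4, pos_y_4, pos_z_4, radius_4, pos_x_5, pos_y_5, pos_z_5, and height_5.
pos_x_1 = 7; pos_y_1 = 4.5; pos_z_1 = 9; width_1 = 4; depth_1 = 3.5; pos_x_2 = 3.5; pos_y_2 = 6.5; pos_z_2 = 5.5; pos_x_3 = 7.5; pos_y_3 = 7; pos_z_3 = 5; radius_3 = 2.5; pos_x_4 = 2.5; pos_y_4 = 2; pos_z_4 = 4; radius_4 = 1.5; pos_x_5 = 7; pos_y_5 = 3; pos_z_5 = 2; height_5 = 2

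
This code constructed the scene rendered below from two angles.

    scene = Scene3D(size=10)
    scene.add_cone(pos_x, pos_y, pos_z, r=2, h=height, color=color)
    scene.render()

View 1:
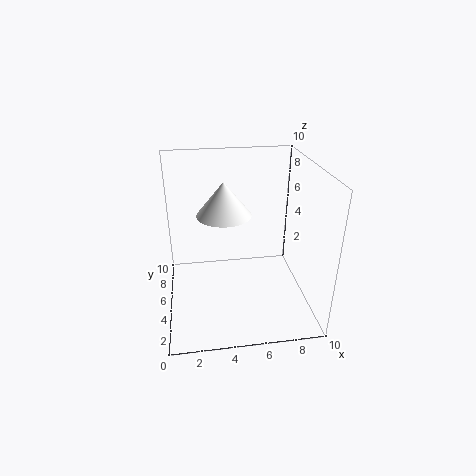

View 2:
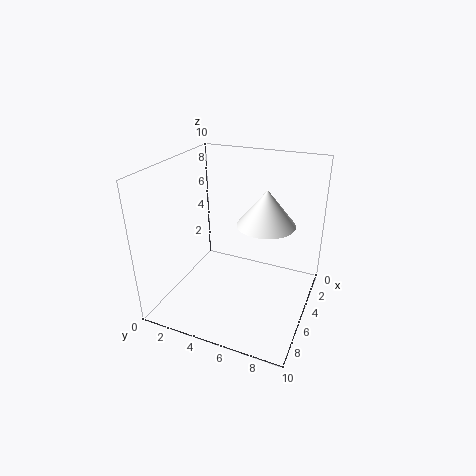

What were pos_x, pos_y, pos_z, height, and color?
pos_x = 4.25; pos_y = 6.75; pos_z = 6; height = 2.5; color = 'white'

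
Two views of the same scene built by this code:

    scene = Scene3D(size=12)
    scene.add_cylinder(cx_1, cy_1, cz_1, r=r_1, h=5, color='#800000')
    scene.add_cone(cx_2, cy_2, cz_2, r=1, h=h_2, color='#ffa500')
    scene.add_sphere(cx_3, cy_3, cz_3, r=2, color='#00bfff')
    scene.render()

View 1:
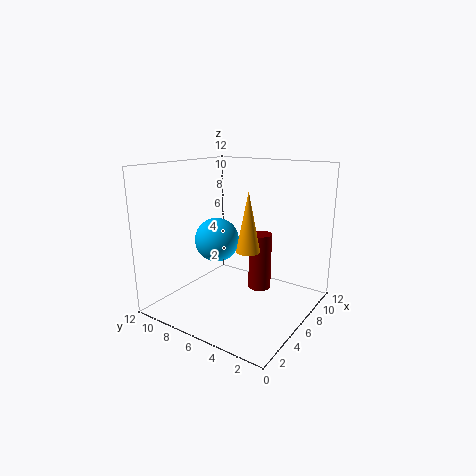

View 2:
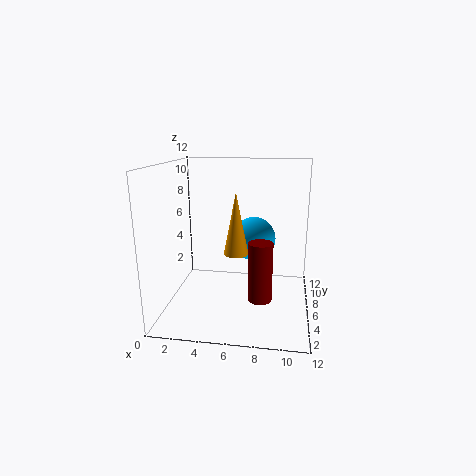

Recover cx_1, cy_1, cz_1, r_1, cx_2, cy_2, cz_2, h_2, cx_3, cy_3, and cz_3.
cx_1 = 8
cy_1 = 5
cz_1 = 1
r_1 = 1
cx_2 = 6
cy_2 = 5
cz_2 = 5
h_2 = 5
cx_3 = 7
cy_3 = 9
cz_3 = 5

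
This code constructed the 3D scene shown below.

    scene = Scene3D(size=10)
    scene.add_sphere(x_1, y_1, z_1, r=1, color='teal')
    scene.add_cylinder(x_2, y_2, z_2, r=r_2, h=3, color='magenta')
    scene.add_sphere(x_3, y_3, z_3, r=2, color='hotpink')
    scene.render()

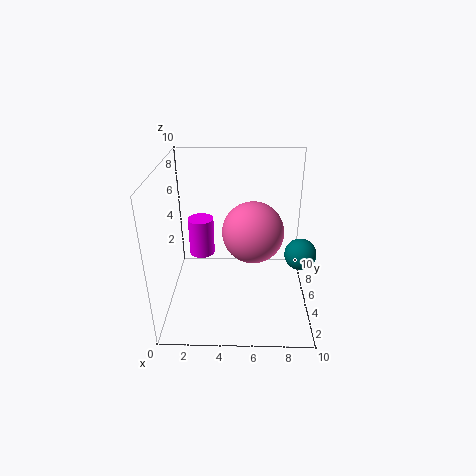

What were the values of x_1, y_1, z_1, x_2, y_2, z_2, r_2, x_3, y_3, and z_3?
x_1 = 9
y_1 = 3
z_1 = 5
x_2 = 2
y_2 = 8
z_2 = 2
r_2 = 1
x_3 = 6
y_3 = 4
z_3 = 6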